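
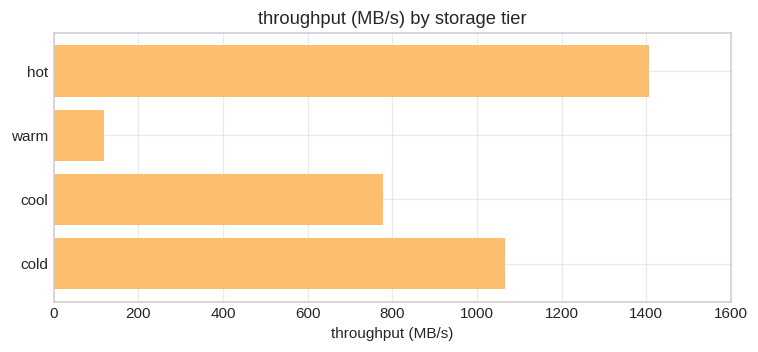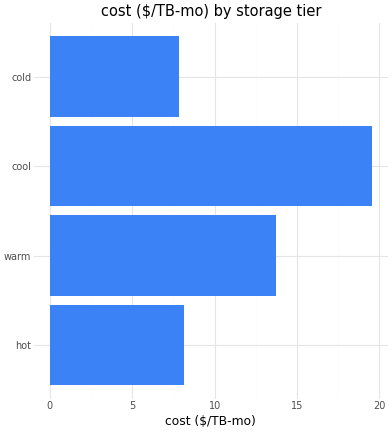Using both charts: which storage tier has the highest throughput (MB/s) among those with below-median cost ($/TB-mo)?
Chart 2 median cost ($/TB-mo) ≈ 10; below-median storage tiers: hot, cold. Among those, hot has the highest throughput (MB/s) (≈ 1400).

hot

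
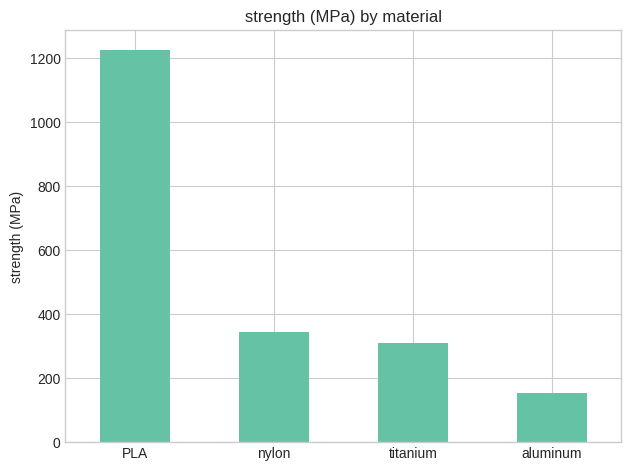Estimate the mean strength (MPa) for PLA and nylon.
(1200 + 400) / 2 ≈ 800.

≈ 800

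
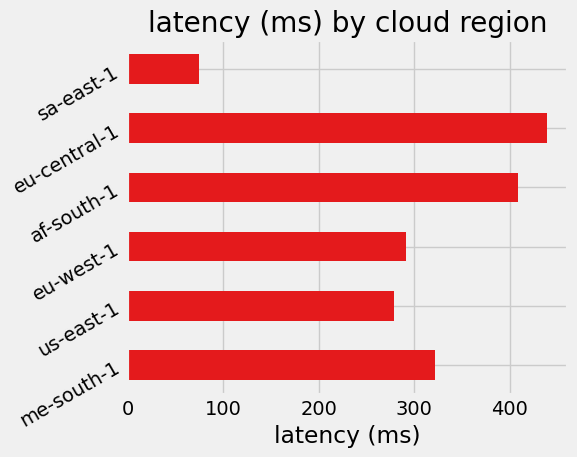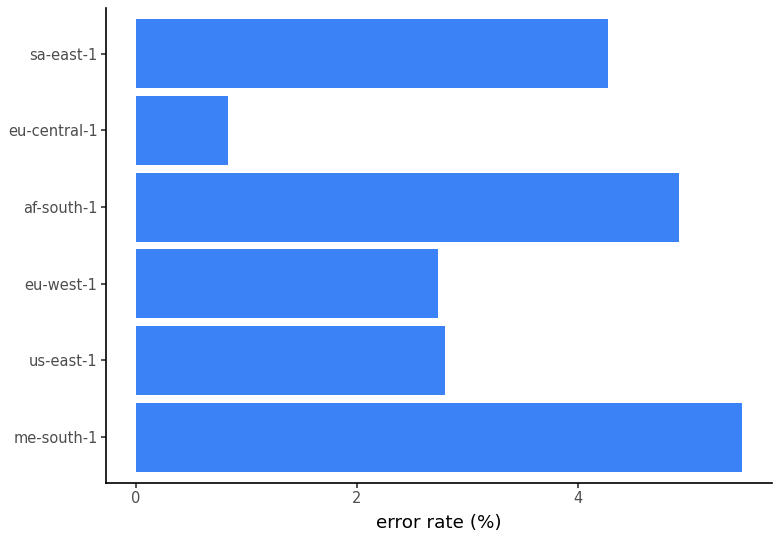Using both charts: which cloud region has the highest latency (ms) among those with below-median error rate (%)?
eu-central-1

Chart 2 median error rate (%) ≈ 4; below-median cloud regions: us-east-1, eu-west-1, eu-central-1. Among those, eu-central-1 has the highest latency (ms) (≈ 450).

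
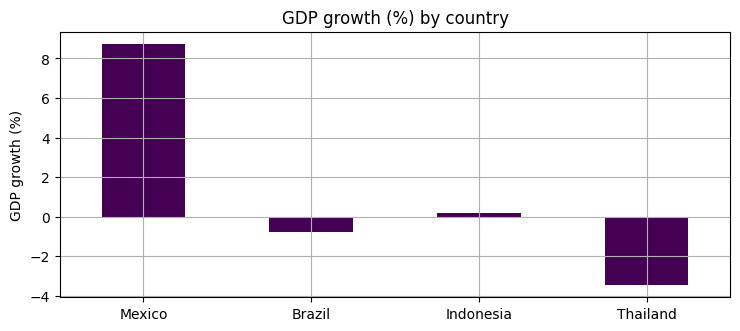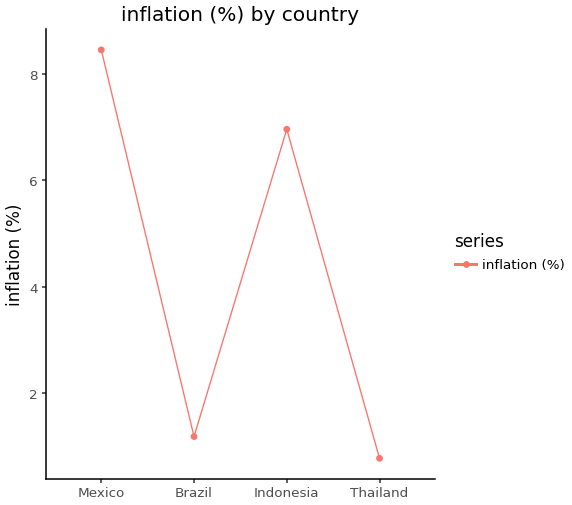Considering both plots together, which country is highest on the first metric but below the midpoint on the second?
Chart 2 median inflation (%) ≈ 4; below-median countries: Brazil, Thailand. Among those, Brazil has the highest GDP growth (%) (≈ -1).

Brazil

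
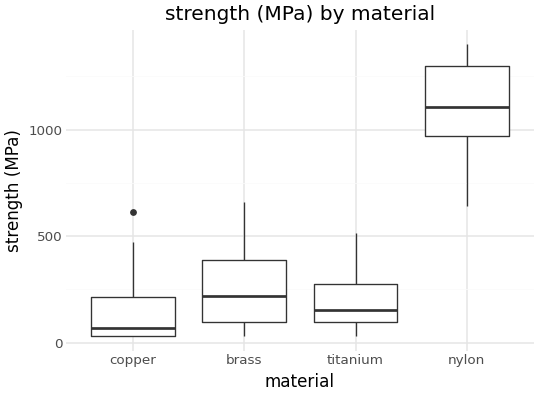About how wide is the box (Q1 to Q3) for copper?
Q3 ≈ 200, Q1 ≈ 0; IQR ≈ 200.

≈ 200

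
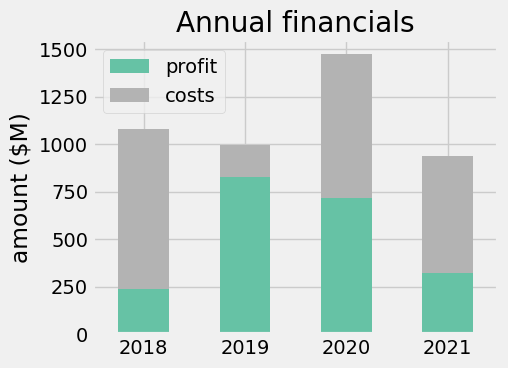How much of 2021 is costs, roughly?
≈ 600

costs top ≈ 1000, bottom ≈ 400; segment ≈ 600.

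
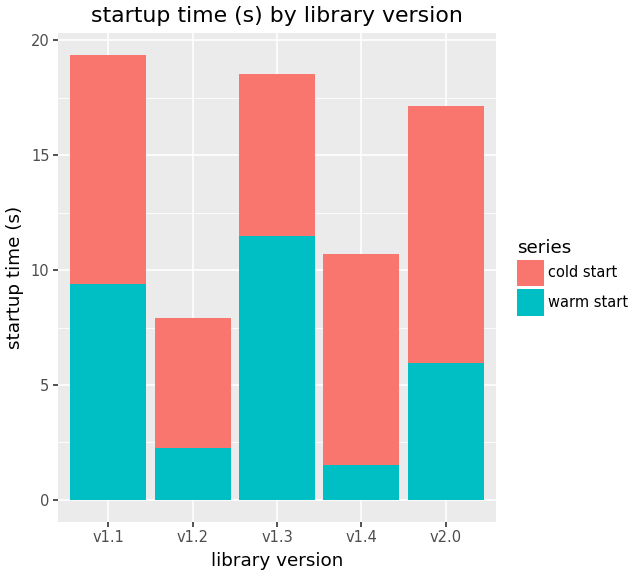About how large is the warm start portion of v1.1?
warm start top ≈ 10, bottom ≈ 0; segment ≈ 10.

≈ 10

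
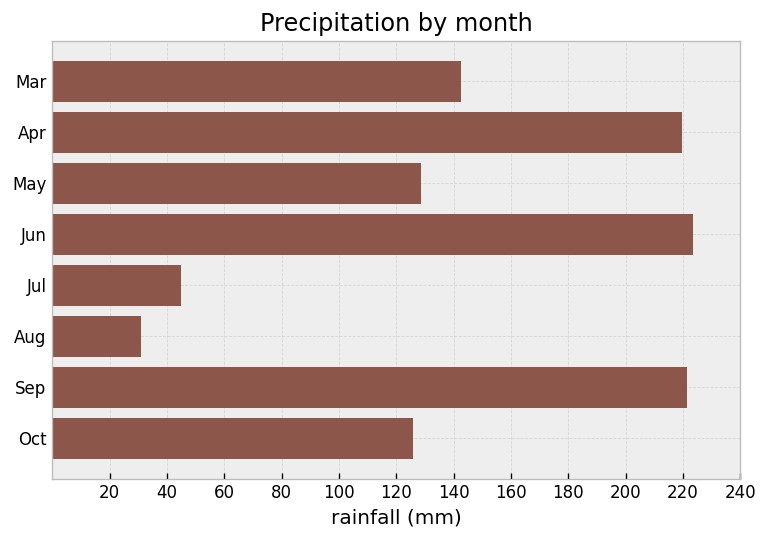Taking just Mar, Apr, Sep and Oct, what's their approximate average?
(140 + 220 + 220 + 120) / 4 ≈ 175.

≈ 175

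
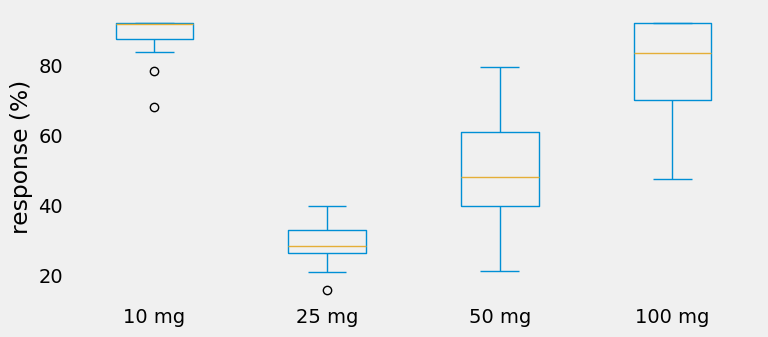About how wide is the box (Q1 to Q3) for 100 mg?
Q3 ≈ 90, Q1 ≈ 70; IQR ≈ 20.

≈ 20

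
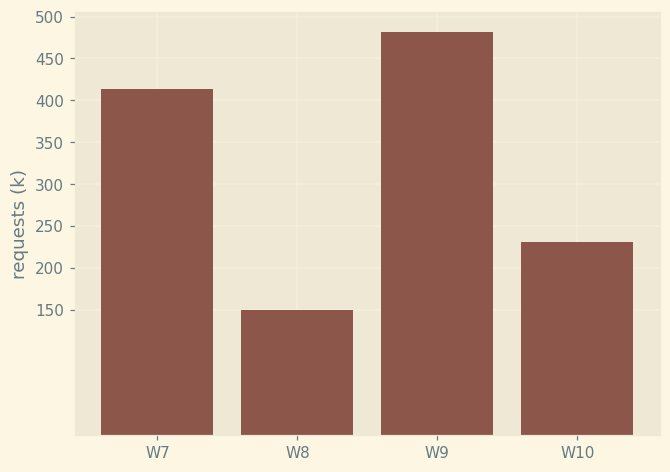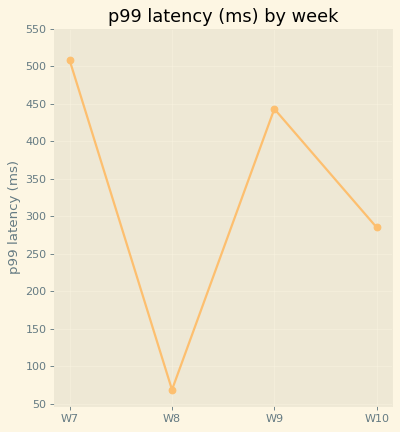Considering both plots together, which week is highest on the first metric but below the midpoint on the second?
Chart 2 median p99 latency (ms) ≈ 350; below-median weeks: W8, W10. Among those, W10 has the highest requests (k) (≈ 250).

W10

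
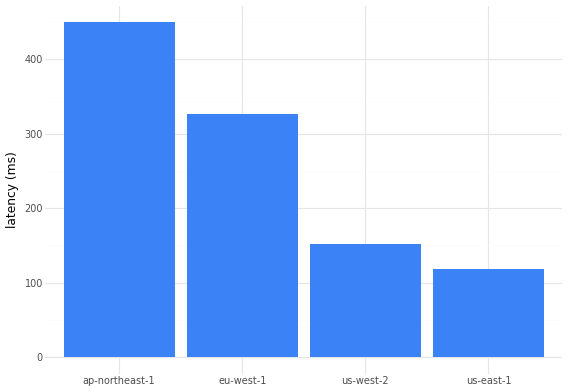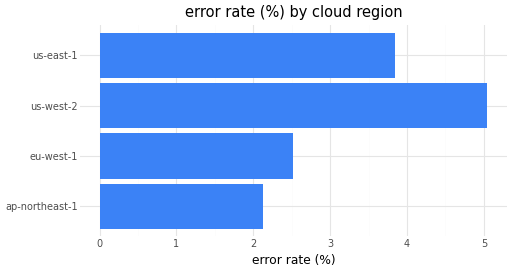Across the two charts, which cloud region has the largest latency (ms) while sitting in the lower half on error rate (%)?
Chart 2 median error rate (%) ≈ 3; below-median cloud regions: ap-northeast-1, eu-west-1. Among those, ap-northeast-1 has the highest latency (ms) (≈ 450).

ap-northeast-1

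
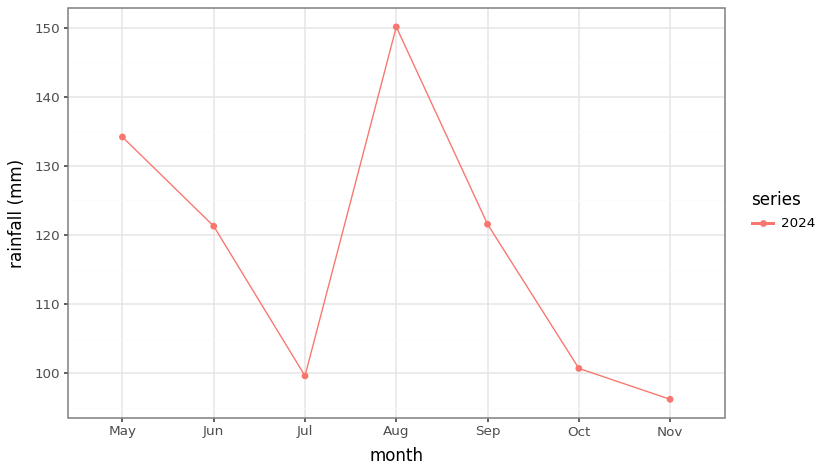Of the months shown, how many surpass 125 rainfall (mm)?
Above 125: May, Aug.

2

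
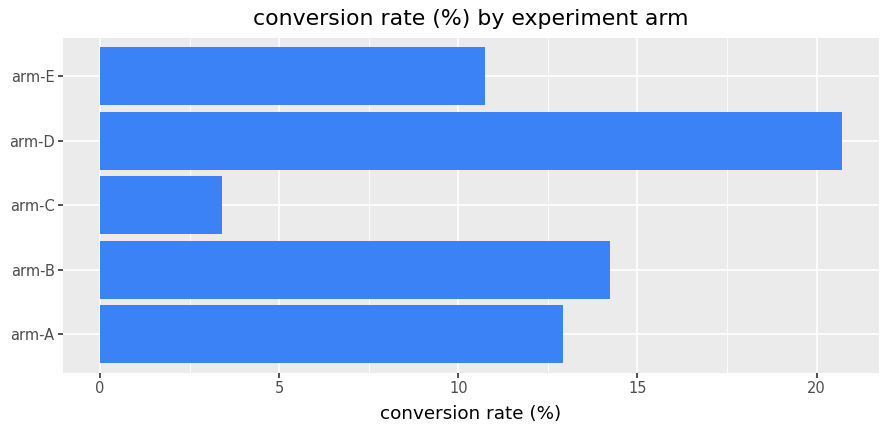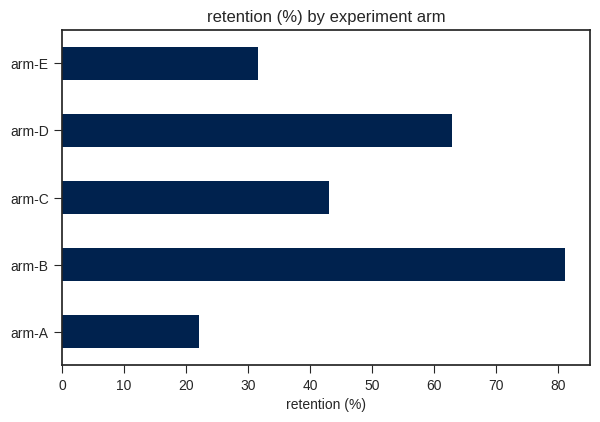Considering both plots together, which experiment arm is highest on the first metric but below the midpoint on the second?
arm-A

Chart 2 median retention (%) ≈ 40; below-median experiment arms: arm-A, arm-E. Among those, arm-A has the highest conversion rate (%) (≈ 12).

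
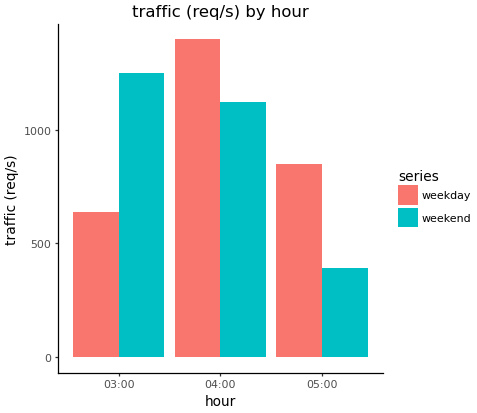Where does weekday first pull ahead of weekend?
04:00

03:00: weekday ≈ 600 vs weekend ≈ 1200 (not yet); 04:00: weekday ≈ 1400 vs weekend ≈ 1200 (first crossover).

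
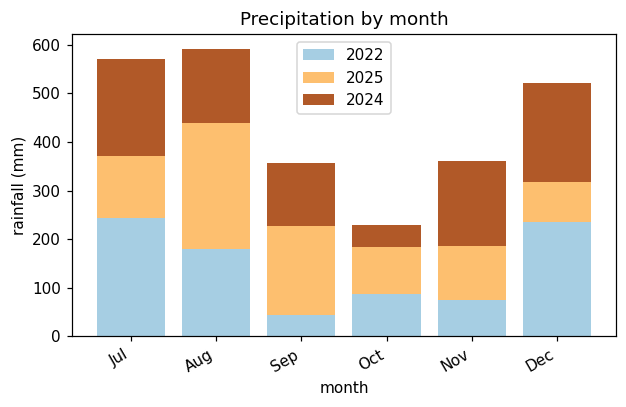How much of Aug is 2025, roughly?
2025 top ≈ 450, bottom ≈ 200; segment ≈ 250.

≈ 250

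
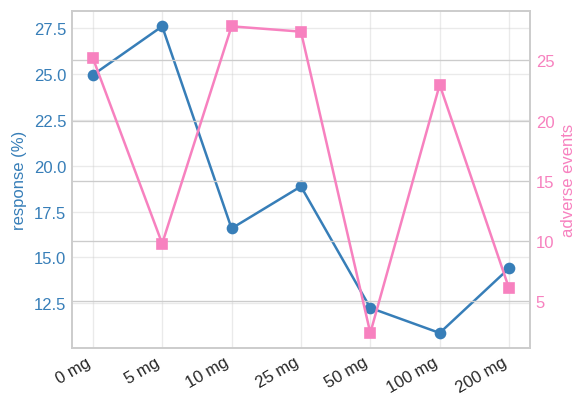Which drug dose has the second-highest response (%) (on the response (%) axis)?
Top 3 (on the response (%) axis): 5 mg ≈ 28, 0 mg ≈ 24, 25 mg ≈ 18.

0 mg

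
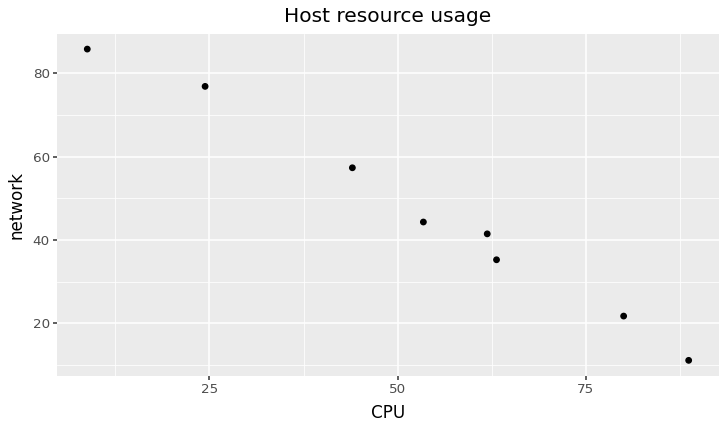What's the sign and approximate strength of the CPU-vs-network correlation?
Points are negatively correlated; strong (|r| ≈ 1.0).

negative, strong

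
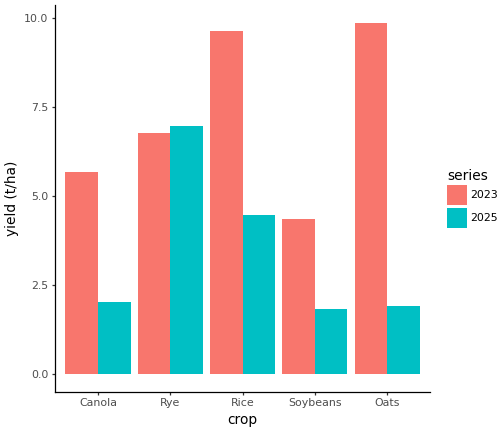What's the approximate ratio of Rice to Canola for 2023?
≈ 1.67×

Rice ≈ 10, Canola ≈ 6; 10/6 ≈ 1.67.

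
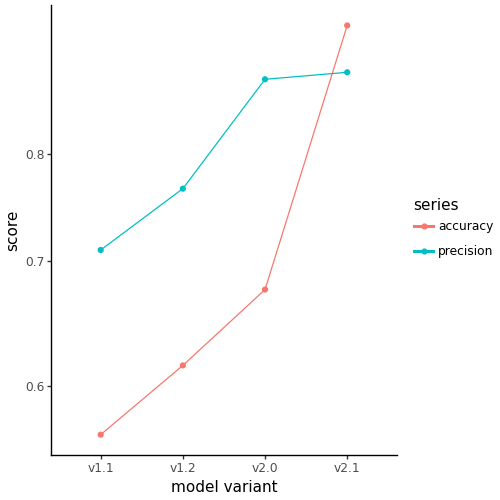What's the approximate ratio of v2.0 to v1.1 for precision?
≈ 1.29×

v2.0 ≈ 0.90, v1.1 ≈ 0.70; 0.90/0.70 ≈ 1.29.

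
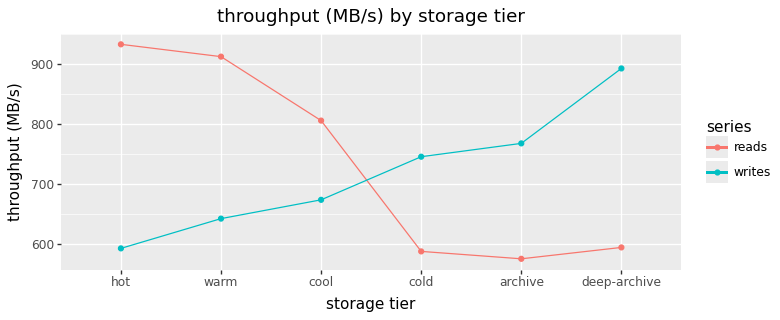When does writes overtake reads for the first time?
cool: writes ≈ 650 vs reads ≈ 800 (not yet); cold: writes ≈ 750 vs reads ≈ 600 (first crossover).

cold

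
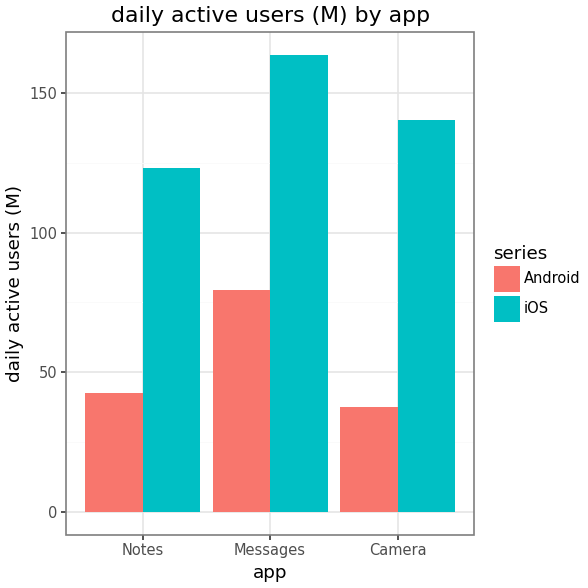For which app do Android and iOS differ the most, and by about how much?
Camera, ≈ 100 M

Camera: Android ≈ 40, iOS ≈ 140 → gap ≈ 100. Next-largest (Messages) is only ≈ 80.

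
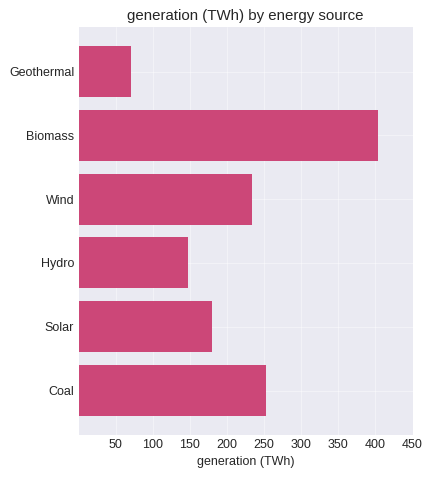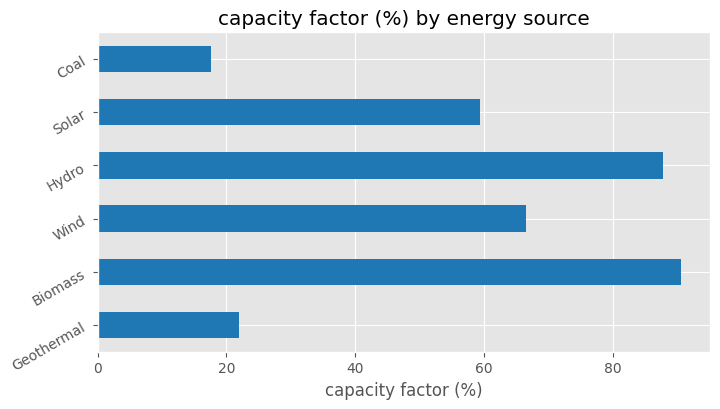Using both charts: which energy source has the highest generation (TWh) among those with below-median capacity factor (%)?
Coal

Chart 2 median capacity factor (%) ≈ 60; below-median energy sources: Geothermal, Solar, Coal. Among those, Coal has the highest generation (TWh) (≈ 250).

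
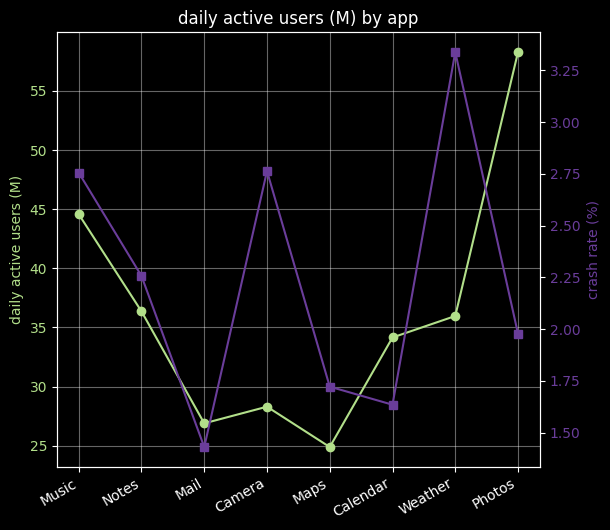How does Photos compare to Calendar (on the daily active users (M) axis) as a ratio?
Photos ≈ 60, Calendar ≈ 35; 60/35 ≈ 1.71.

≈ 1.71×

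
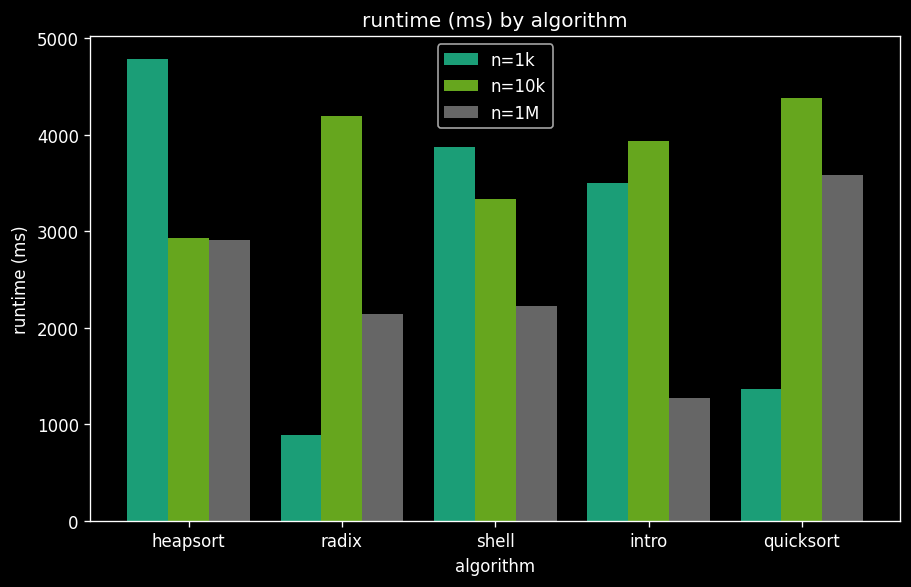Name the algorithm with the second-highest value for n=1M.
Top 3 for n=1M: quicksort ≈ 3500, heapsort ≈ 3000, shell ≈ 2000.

heapsort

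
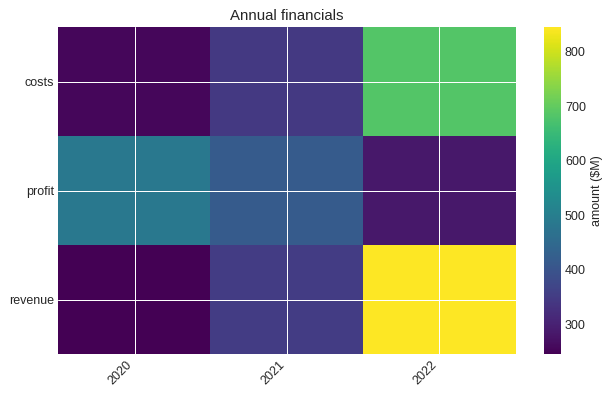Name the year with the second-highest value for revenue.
2021

Top 3 for revenue: 2022 ≈ 850, 2021 ≈ 350, 2020 ≈ 250.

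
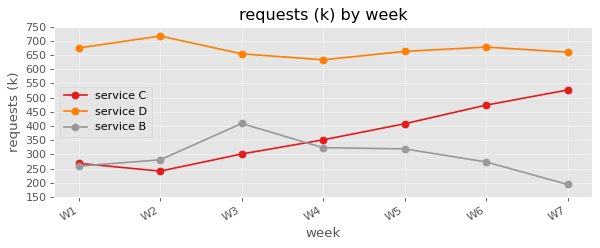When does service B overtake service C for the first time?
W1: service B ≈ 250 vs service C ≈ 250 (not yet); W2: service B ≈ 300 vs service C ≈ 250 (first crossover).

W2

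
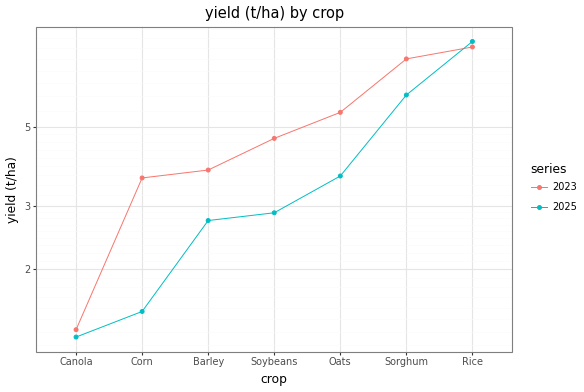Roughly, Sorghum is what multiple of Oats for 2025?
≈ 1.5×

Sorghum ≈ 6, Oats ≈ 4; 6/4 ≈ 1.5.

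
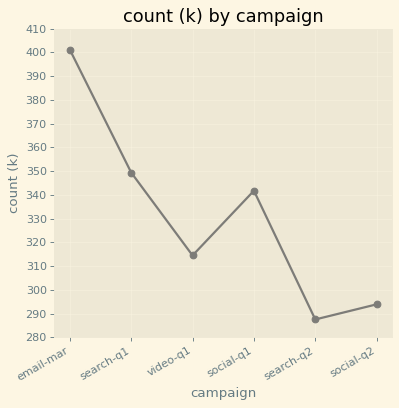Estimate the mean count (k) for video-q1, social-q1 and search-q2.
≈ 313

(310 + 340 + 290) / 3 ≈ 313.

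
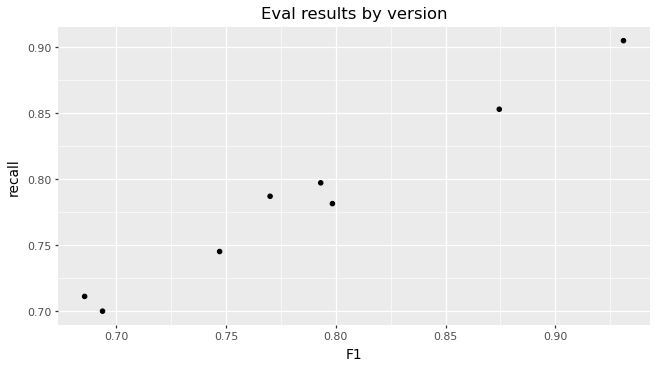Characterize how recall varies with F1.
Points are positively correlated; strong (|r| ≈ 1.0).

positive, strong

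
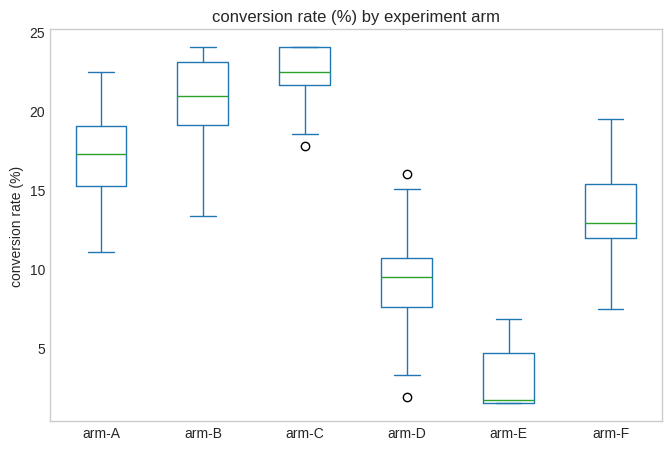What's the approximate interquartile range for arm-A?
≈ 4

Q3 ≈ 20, Q1 ≈ 16; IQR ≈ 4.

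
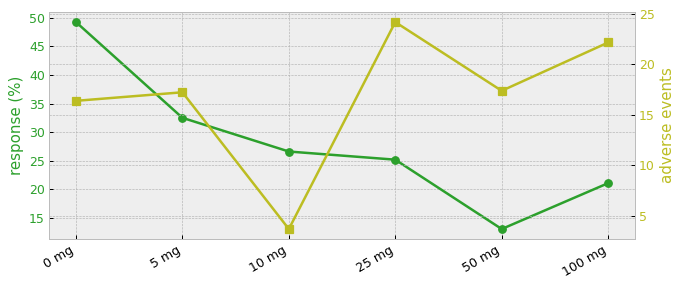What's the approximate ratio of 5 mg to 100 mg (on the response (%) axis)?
5 mg ≈ 35, 100 mg ≈ 20; 35/20 ≈ 1.75.

≈ 1.75×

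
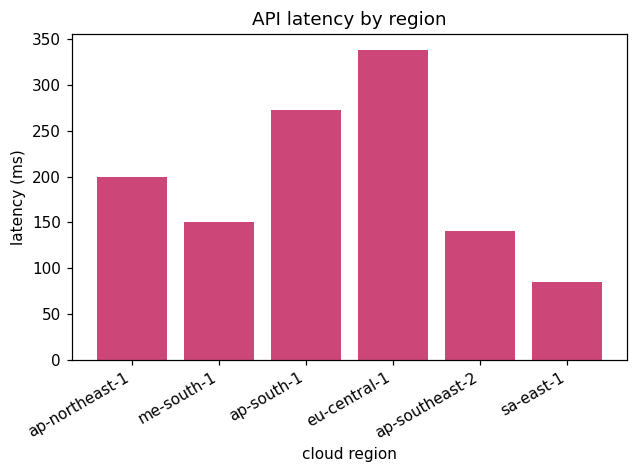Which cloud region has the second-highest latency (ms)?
Top 3: eu-central-1 ≈ 350, ap-south-1 ≈ 250, ap-northeast-1 ≈ 200.

ap-south-1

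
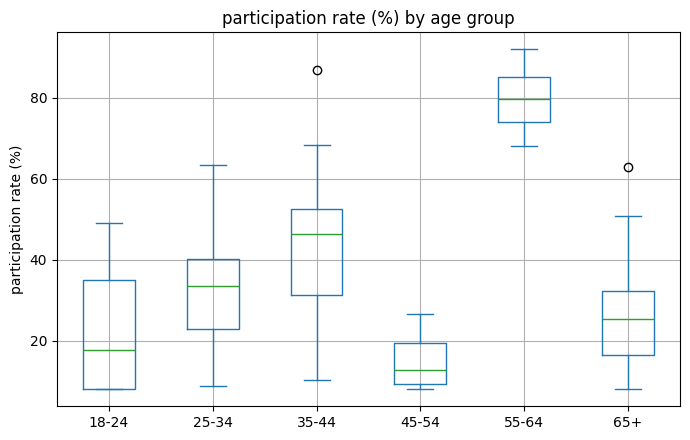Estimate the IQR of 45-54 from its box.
≈ 10

Q3 ≈ 20, Q1 ≈ 10; IQR ≈ 10.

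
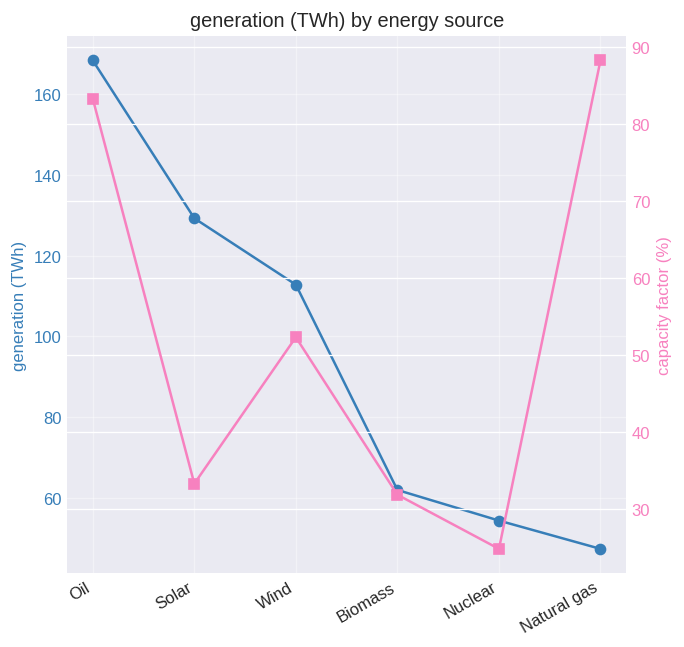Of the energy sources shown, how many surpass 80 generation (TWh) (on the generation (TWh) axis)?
Above 80: Oil, Solar, Wind.

3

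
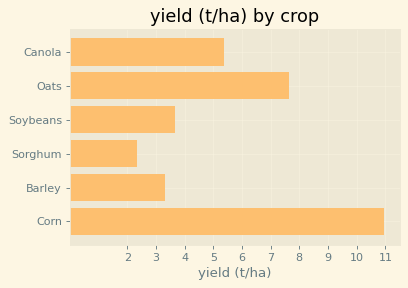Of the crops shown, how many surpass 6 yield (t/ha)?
2

Above 6: Oats, Corn.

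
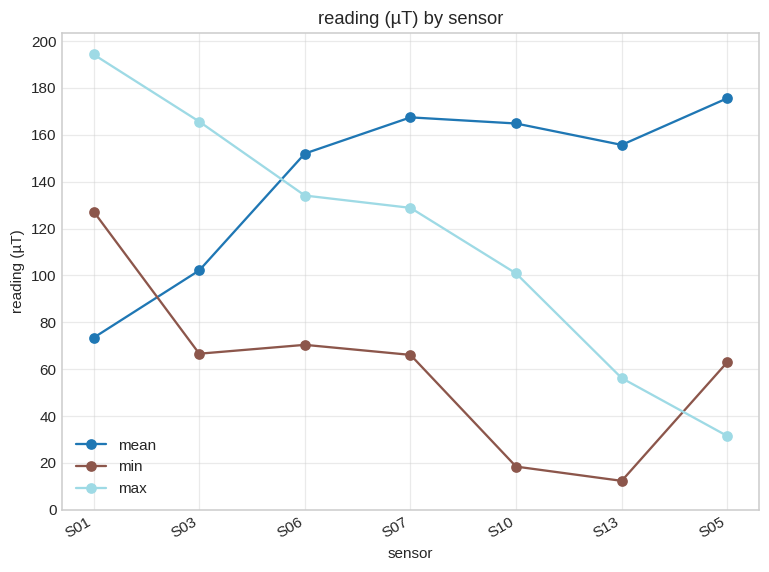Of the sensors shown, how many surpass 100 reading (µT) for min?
Above 100: S01.

1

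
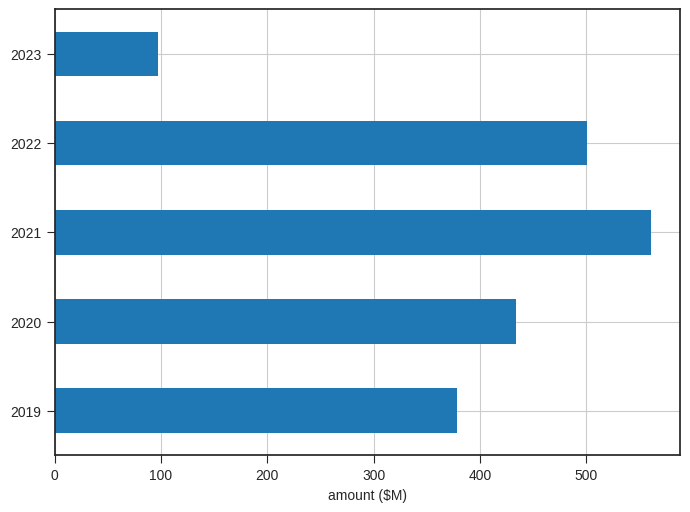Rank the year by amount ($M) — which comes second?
Top 3: 2021 ≈ 550, 2022 ≈ 500, 2020 ≈ 450.

2022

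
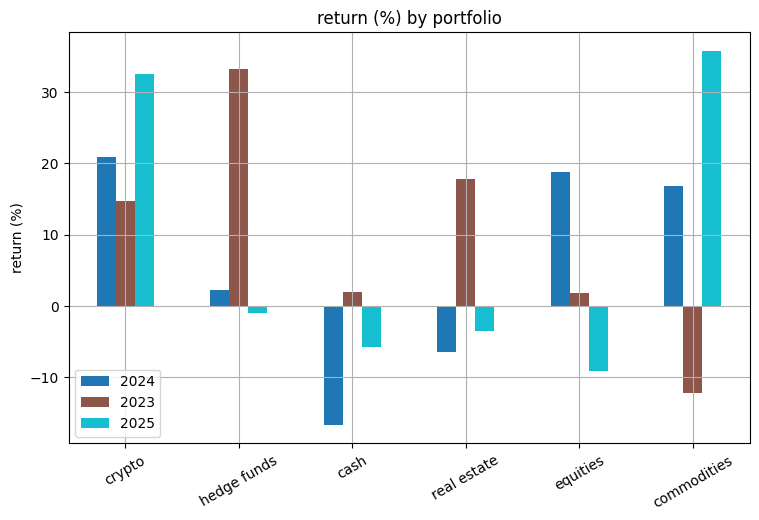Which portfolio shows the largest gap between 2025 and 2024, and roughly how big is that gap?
equities, ≈ 30 %

equities: 2025 ≈ -10, 2024 ≈ 20 → gap ≈ 30. Next-largest (commodities) is only ≈ 20.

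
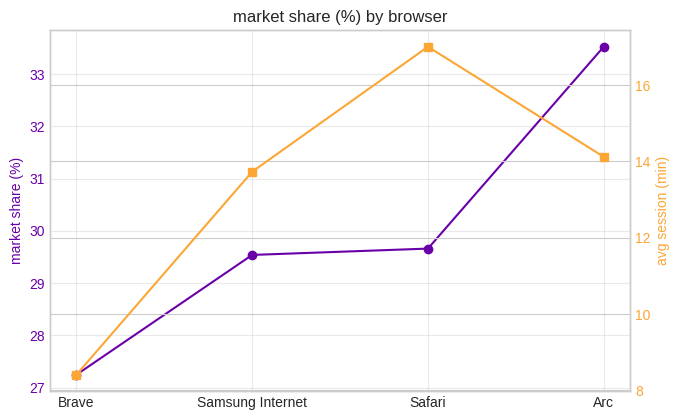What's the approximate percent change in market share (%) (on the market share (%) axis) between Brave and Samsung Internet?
≈ +11.1%

Brave ≈ 27, Samsung Internet ≈ 30; (30 − 27) / 27 ≈ +11.1%.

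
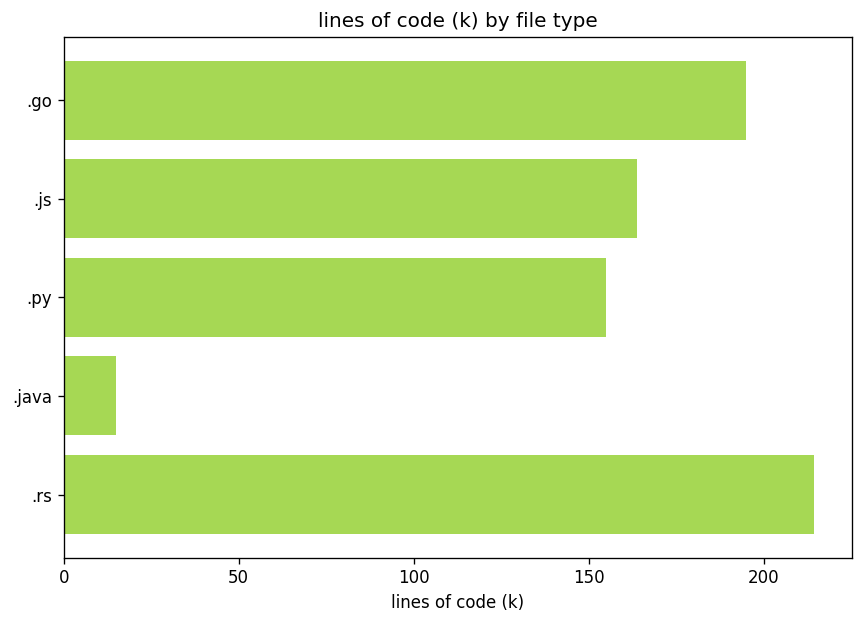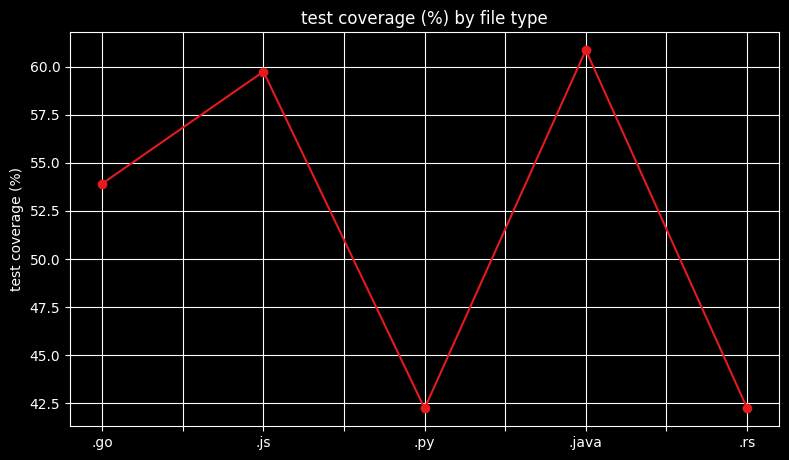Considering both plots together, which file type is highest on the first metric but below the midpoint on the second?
Chart 2 median test coverage (%) ≈ 50; below-median file types: .py, .rs. Among those, .rs has the highest lines of code (k) (≈ 220).

.rs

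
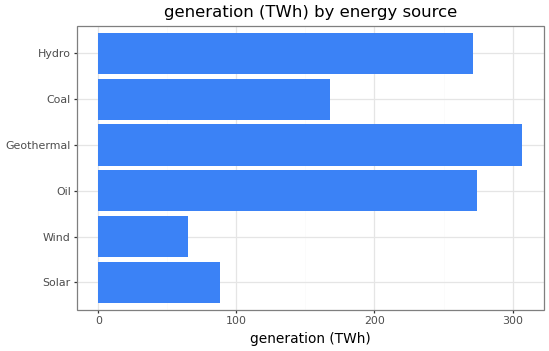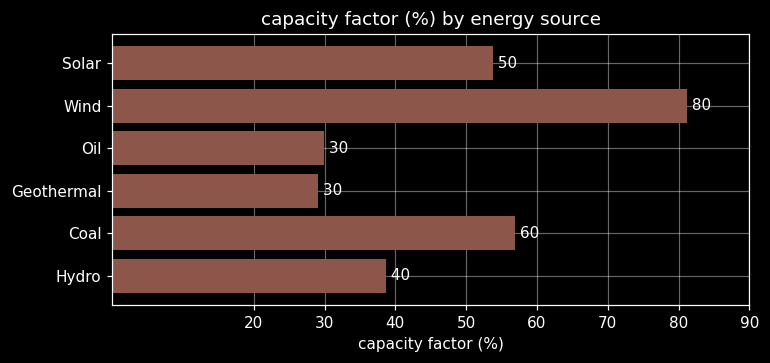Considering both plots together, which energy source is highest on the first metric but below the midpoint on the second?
Geothermal

Chart 2 median capacity factor (%) ≈ 50; below-median energy sources: Oil, Geothermal, Hydro. Among those, Geothermal has the highest generation (TWh) (≈ 300).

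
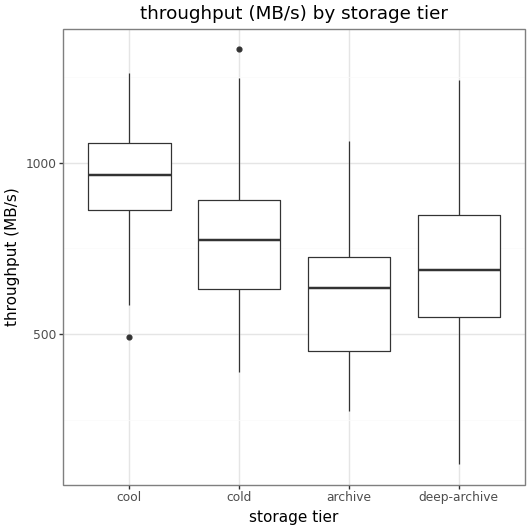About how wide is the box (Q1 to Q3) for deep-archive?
≈ 300

Q3 ≈ 850, Q1 ≈ 550; IQR ≈ 300.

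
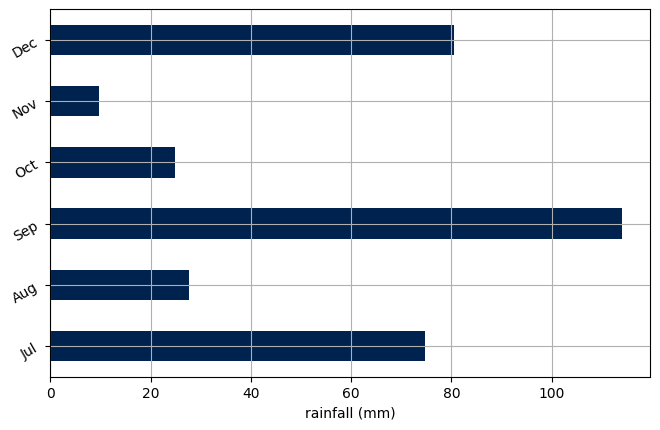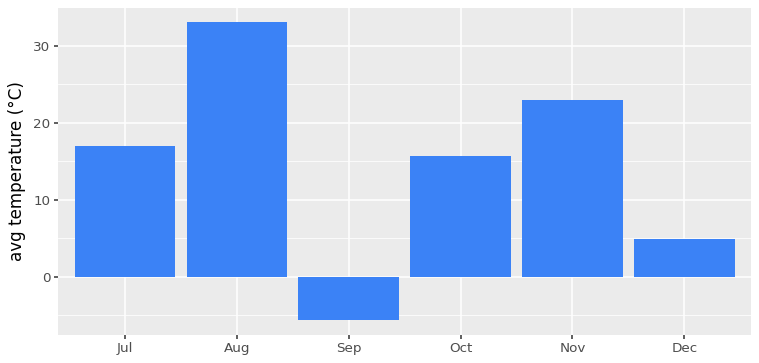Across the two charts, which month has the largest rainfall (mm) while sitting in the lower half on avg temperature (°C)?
Chart 2 median avg temperature (°C) ≈ 15; below-median months: Sep, Oct, Dec. Among those, Sep has the highest rainfall (mm) (≈ 120).

Sep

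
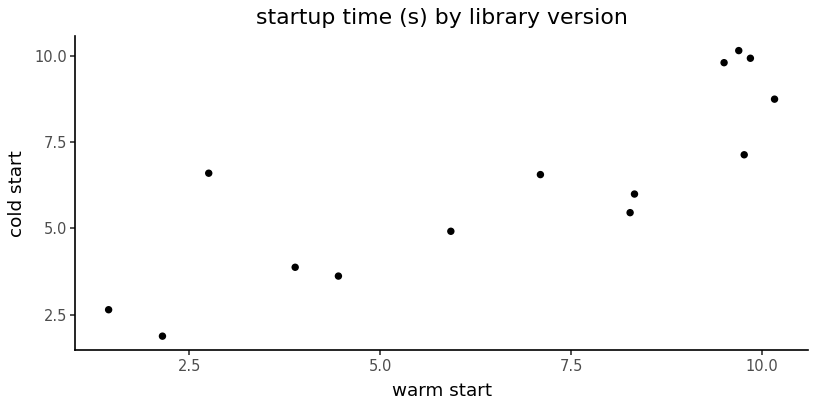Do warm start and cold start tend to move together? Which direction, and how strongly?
positive, strong

Points are positively correlated; strong (|r| ≈ 0.8).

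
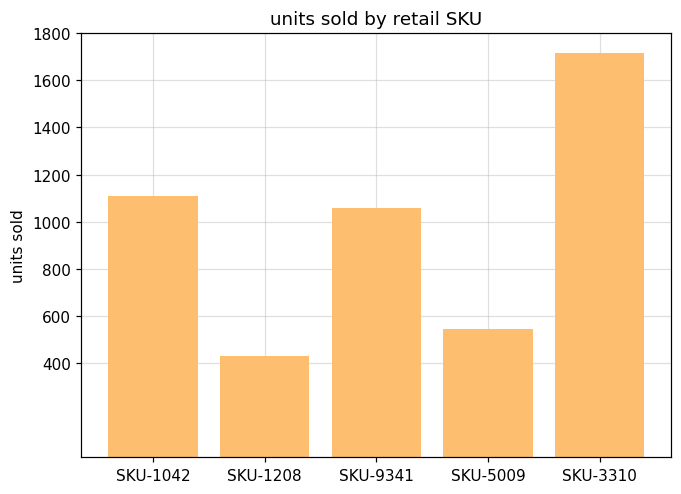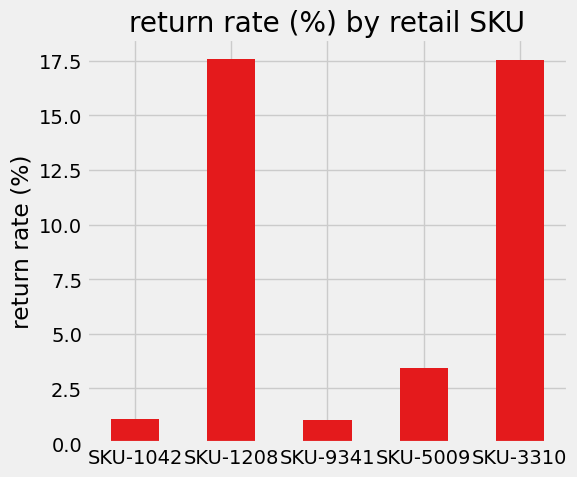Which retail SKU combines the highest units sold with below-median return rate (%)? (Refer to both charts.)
Chart 2 median return rate (%) ≈ 4; below-median retail SKUs: SKU-1042, SKU-9341. Among those, SKU-1042 has the highest units sold (≈ 1200).

SKU-1042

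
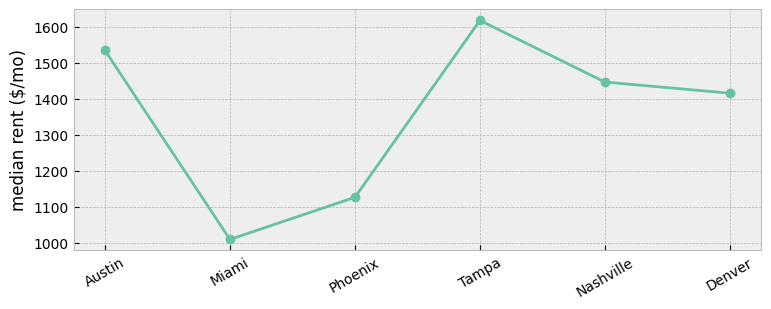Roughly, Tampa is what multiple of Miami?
Tampa ≈ 1600, Miami ≈ 1000; 1600/1000 ≈ 1.6.

≈ 1.6×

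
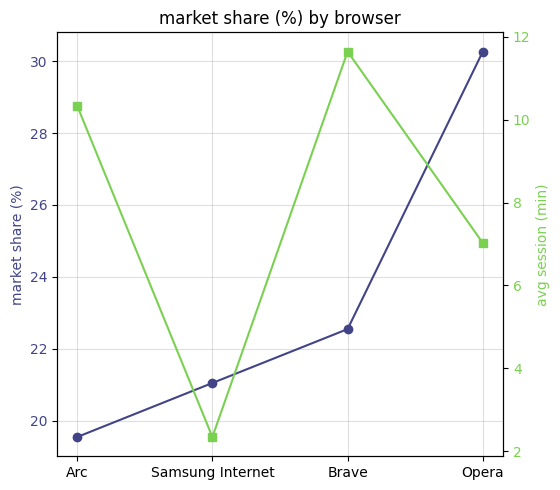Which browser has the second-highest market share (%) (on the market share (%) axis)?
Top 3 (on the market share (%) axis): Opera ≈ 30, Brave ≈ 23, Samsung Internet ≈ 21.

Brave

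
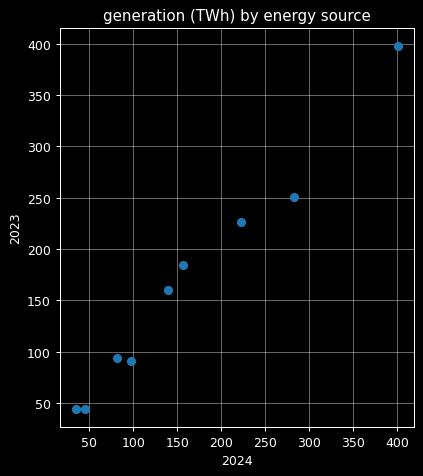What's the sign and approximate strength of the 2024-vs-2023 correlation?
Points are positively correlated; strong (|r| ≈ 1.0).

positive, strong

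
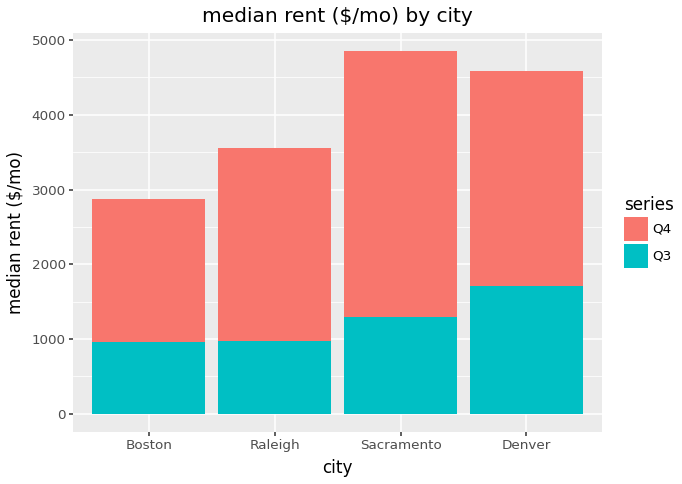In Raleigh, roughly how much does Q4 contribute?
≈ 2500

Q4 top ≈ 3500, bottom ≈ 1000; segment ≈ 2500.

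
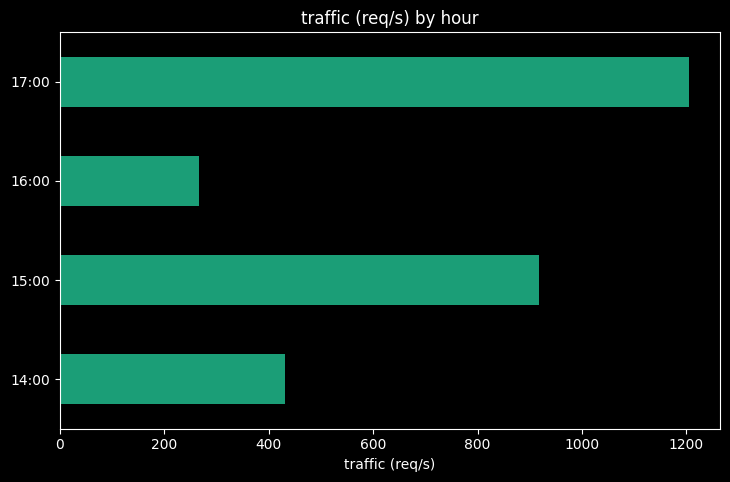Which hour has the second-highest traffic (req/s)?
15:00

Top 3: 17:00 ≈ 1200, 15:00 ≈ 1000, 14:00 ≈ 400.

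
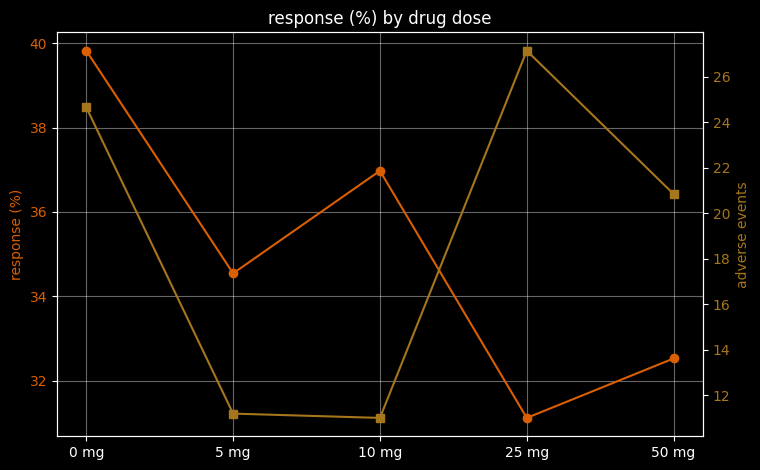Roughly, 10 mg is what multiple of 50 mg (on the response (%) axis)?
≈ 1.12×

10 mg ≈ 37, 50 mg ≈ 33; 37/33 ≈ 1.12.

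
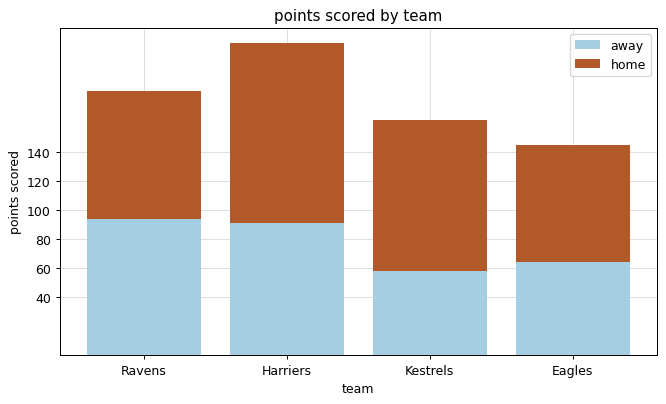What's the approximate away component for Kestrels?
≈ 60

away top ≈ 60, bottom ≈ 0; segment ≈ 60.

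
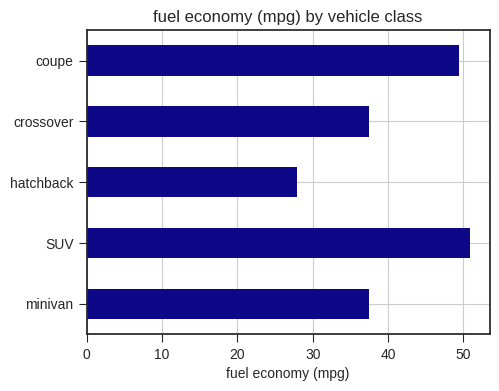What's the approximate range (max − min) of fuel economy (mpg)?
≈ 20

Max SUV ≈ 50, min hatchback ≈ 30; range ≈ 20.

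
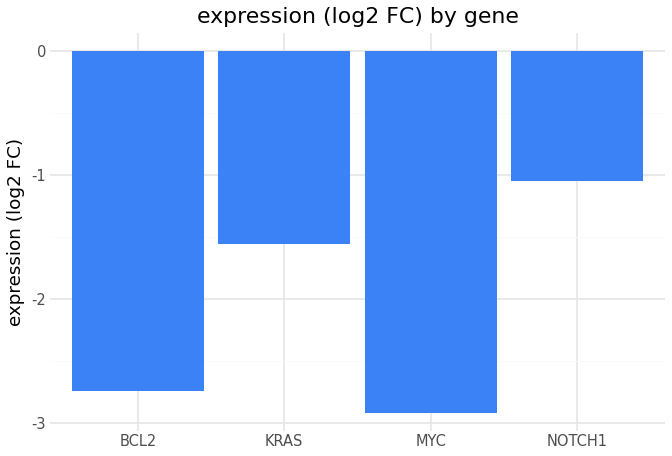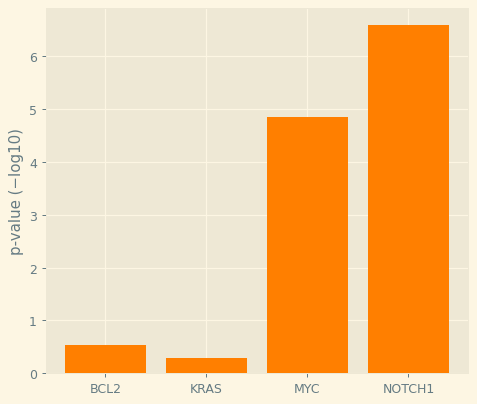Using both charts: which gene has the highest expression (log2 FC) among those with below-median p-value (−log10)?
KRAS

Chart 2 median p-value (−log10) ≈ 3; below-median genes: BCL2, KRAS. Among those, KRAS has the highest expression (log2 FC) (≈ -2).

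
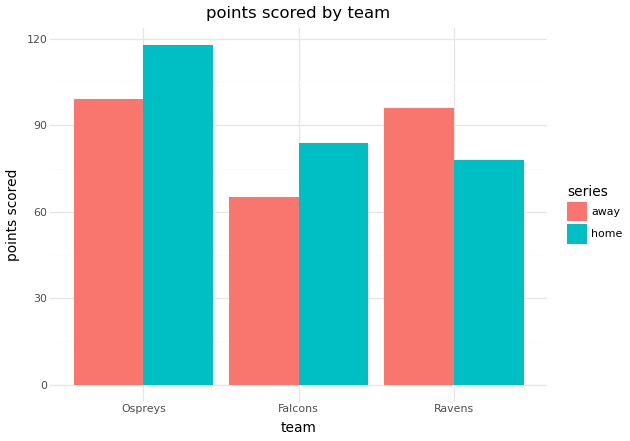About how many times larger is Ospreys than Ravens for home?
≈ 1.5×

Ospreys ≈ 120, Ravens ≈ 80; 120/80 ≈ 1.5.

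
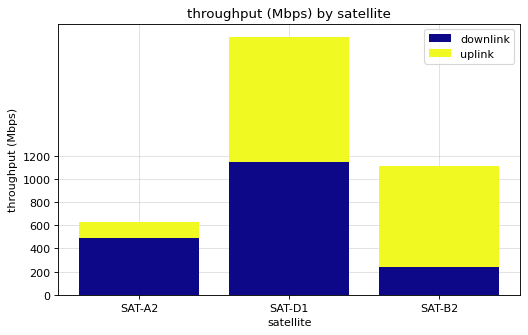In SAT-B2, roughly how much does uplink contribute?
uplink top ≈ 1200, bottom ≈ 200; segment ≈ 1000.

≈ 1000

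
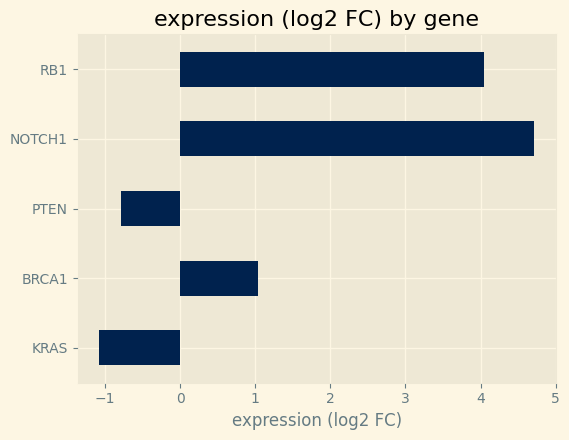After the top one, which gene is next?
RB1

Top 3: NOTCH1 ≈ 4.5, RB1 ≈ 4.0, BRCA1 ≈ 1.0.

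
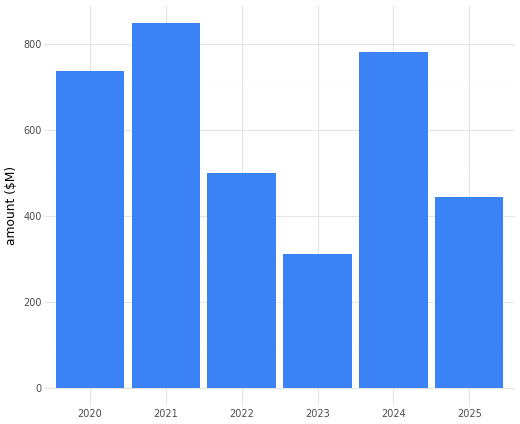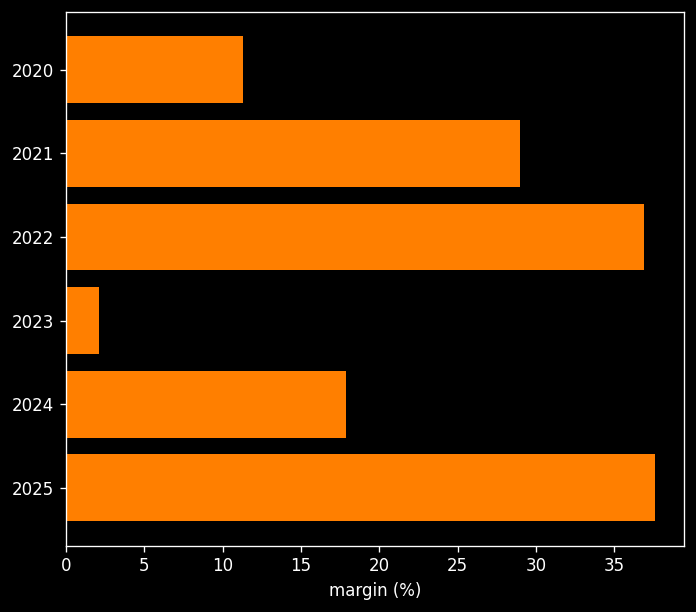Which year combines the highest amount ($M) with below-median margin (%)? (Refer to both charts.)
2024

Chart 2 median margin (%) ≈ 25; below-median years: 2020, 2023, 2024. Among those, 2024 has the highest amount ($M) (≈ 800).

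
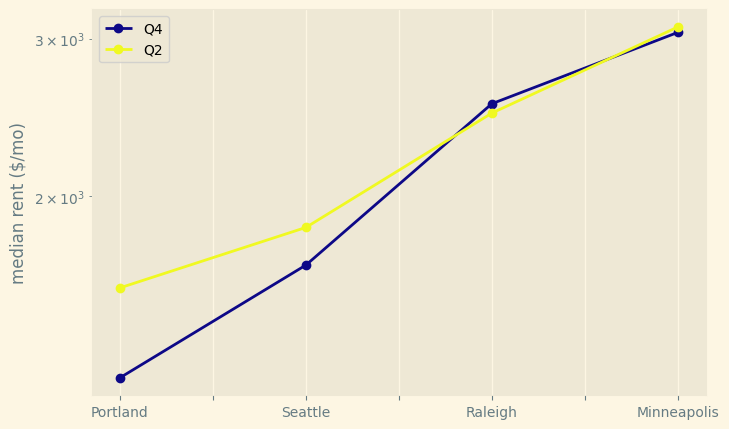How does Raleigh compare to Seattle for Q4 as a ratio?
≈ 1.62×

Raleigh ≈ 2600, Seattle ≈ 1600; 2600/1600 ≈ 1.62.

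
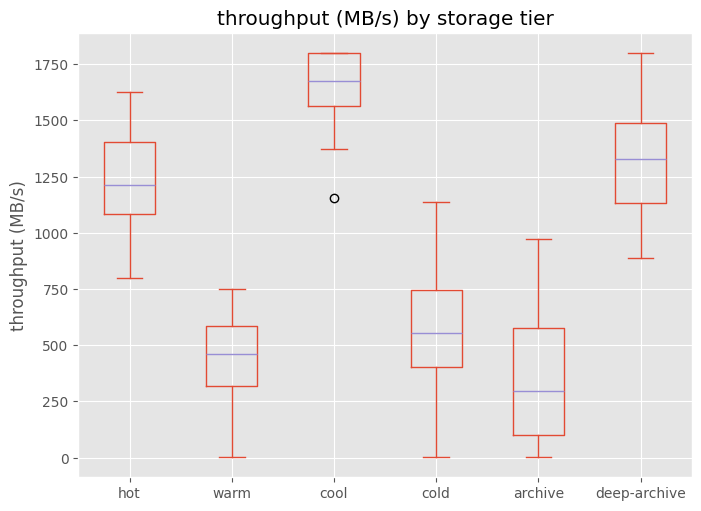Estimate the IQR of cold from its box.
≈ 400

Q3 ≈ 800, Q1 ≈ 400; IQR ≈ 400.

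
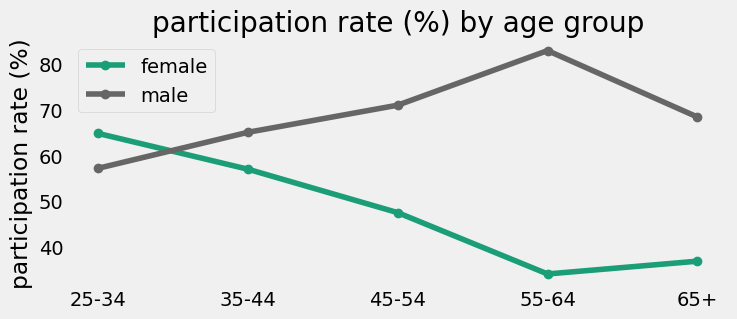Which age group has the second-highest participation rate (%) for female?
Top 3 for female: 25-34 ≈ 65, 35-44 ≈ 55, 45-54 ≈ 45.

35-44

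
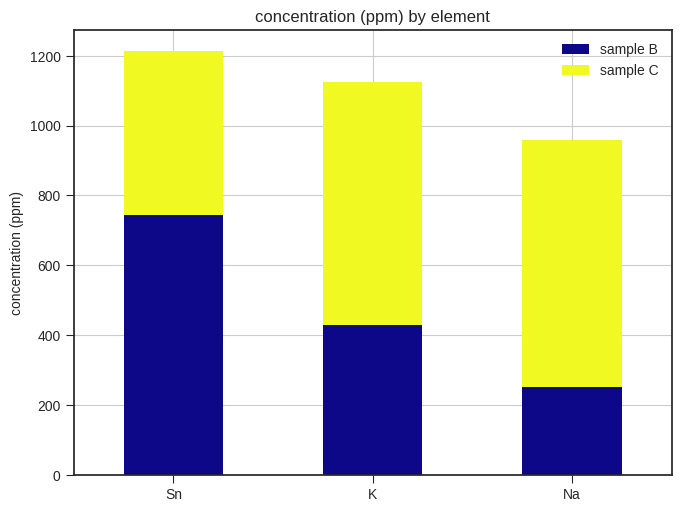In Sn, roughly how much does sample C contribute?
sample C top ≈ 1200, bottom ≈ 800; segment ≈ 400.

≈ 400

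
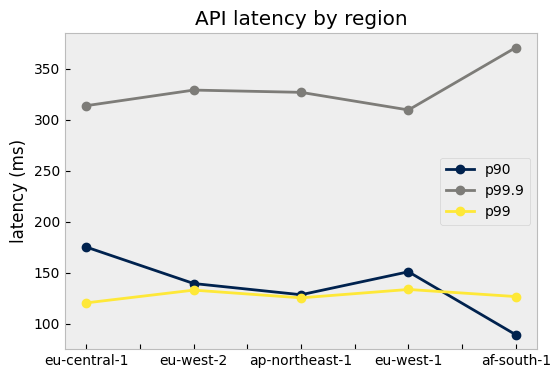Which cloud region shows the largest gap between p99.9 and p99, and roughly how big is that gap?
af-south-1: p99.9 ≈ 375, p99 ≈ 125 → gap ≈ 250. Next-largest (ap-northeast-1) is only ≈ 200.

af-south-1, ≈ 250 ms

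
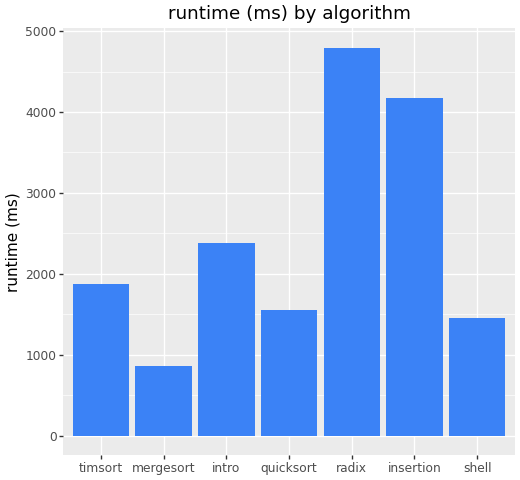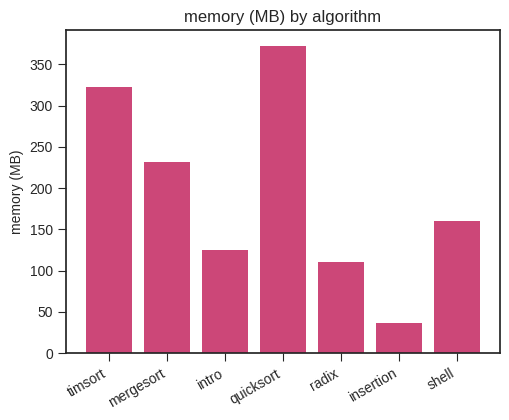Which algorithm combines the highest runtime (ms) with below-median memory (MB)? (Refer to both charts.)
radix

Chart 2 median memory (MB) ≈ 150; below-median algorithms: intro, radix, insertion. Among those, radix has the highest runtime (ms) (≈ 5000).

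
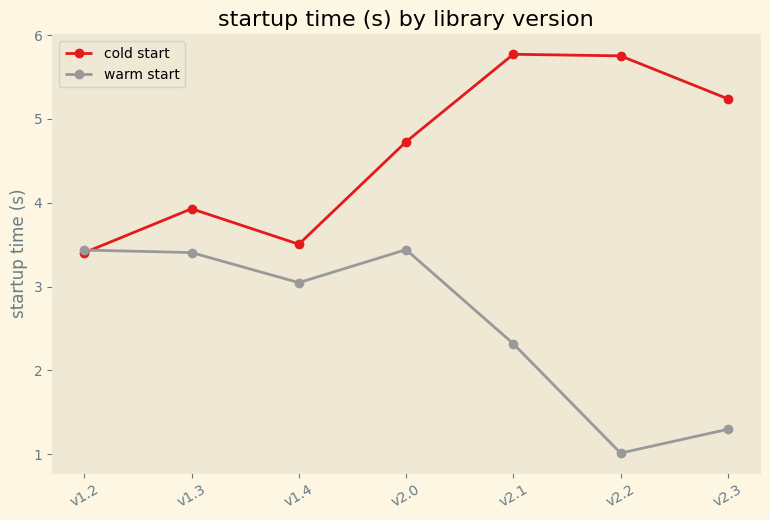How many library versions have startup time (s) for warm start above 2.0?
Above 2.0: v1.2, v1.3, v1.4, v2.0, v2.1.

5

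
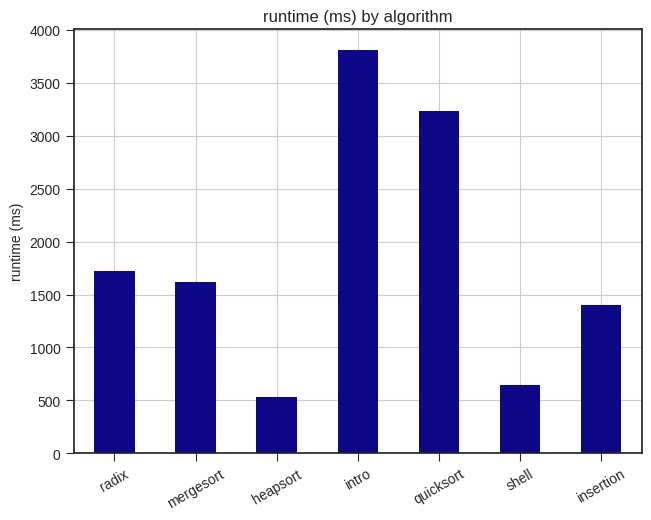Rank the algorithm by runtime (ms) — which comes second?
quicksort

Top 3: intro ≈ 4000, quicksort ≈ 3000, radix ≈ 1500.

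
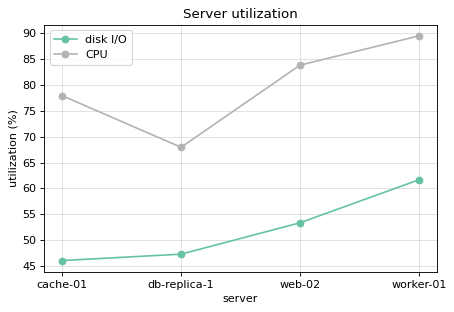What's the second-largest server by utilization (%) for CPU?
Top 3 for CPU: worker-01 ≈ 90, web-02 ≈ 85, cache-01 ≈ 80.

web-02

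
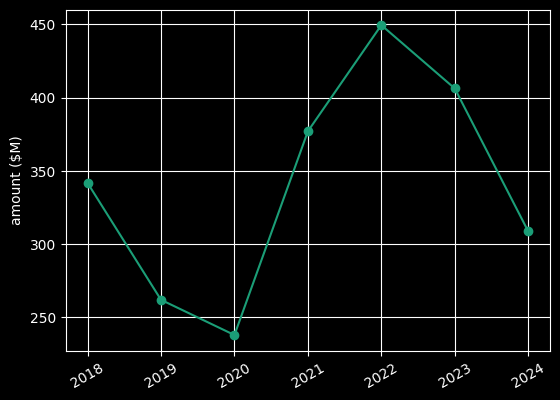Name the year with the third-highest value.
2021

Top 4: 2022 ≈ 440, 2023 ≈ 400, 2021 ≈ 380, 2018 ≈ 340.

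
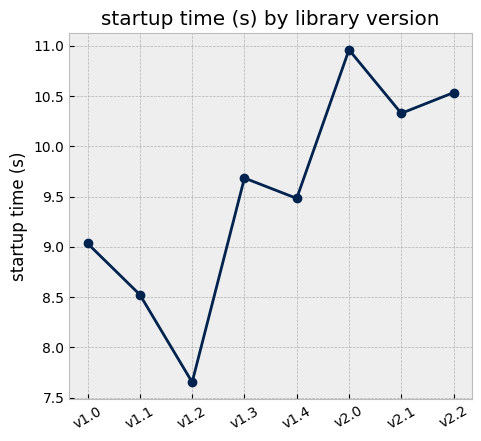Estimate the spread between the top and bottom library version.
Max v2.0 ≈ 11.0, min v1.2 ≈ 7.5; range ≈ 3.5.

≈ 3.5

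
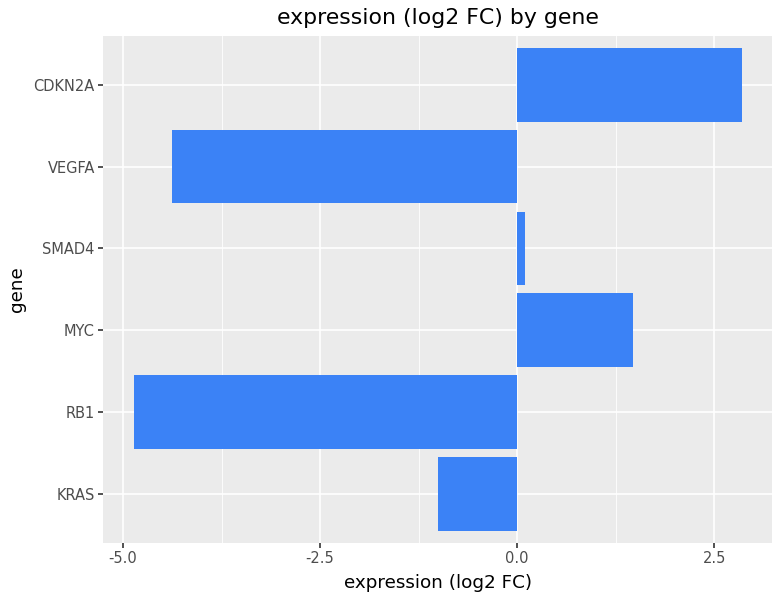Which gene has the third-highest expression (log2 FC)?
Top 4: CDKN2A ≈ 3, MYC ≈ 1, SMAD4 ≈ 0, KRAS ≈ -1.

SMAD4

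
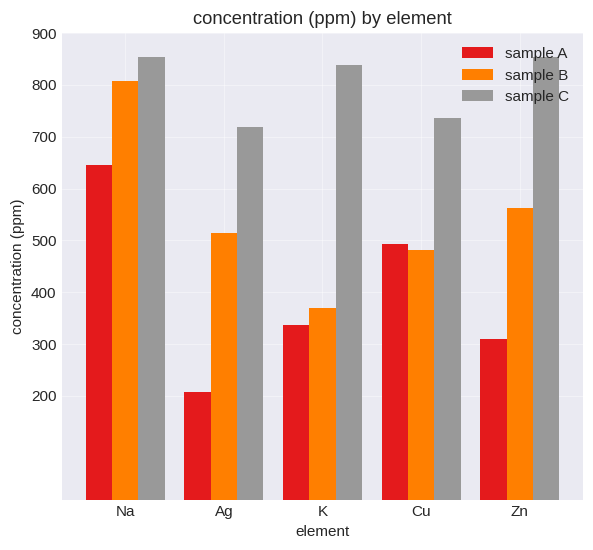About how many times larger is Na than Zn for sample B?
Na ≈ 800, Zn ≈ 600; 800/600 ≈ 1.33.

≈ 1.33×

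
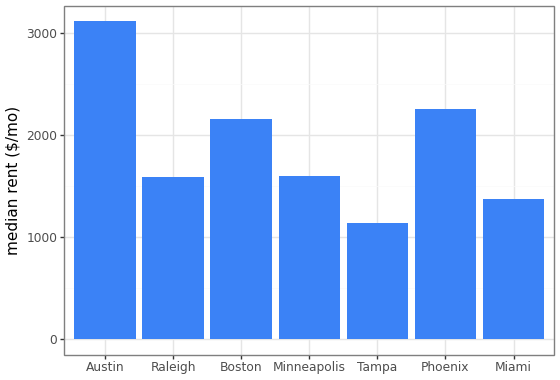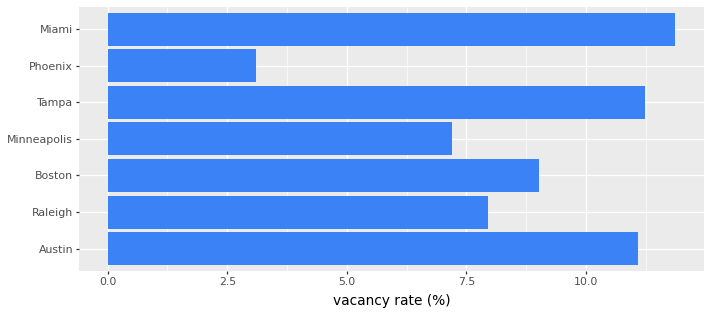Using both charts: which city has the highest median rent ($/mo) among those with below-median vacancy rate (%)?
Phoenix

Chart 2 median vacancy rate (%) ≈ 10; below-median cities: Raleigh, Minneapolis, Phoenix. Among those, Phoenix has the highest median rent ($/mo) (≈ 2000).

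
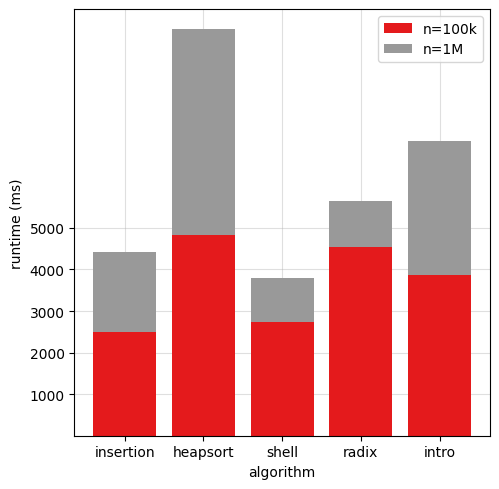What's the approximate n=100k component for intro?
≈ 4000

n=100k top ≈ 4000, bottom ≈ 0; segment ≈ 4000.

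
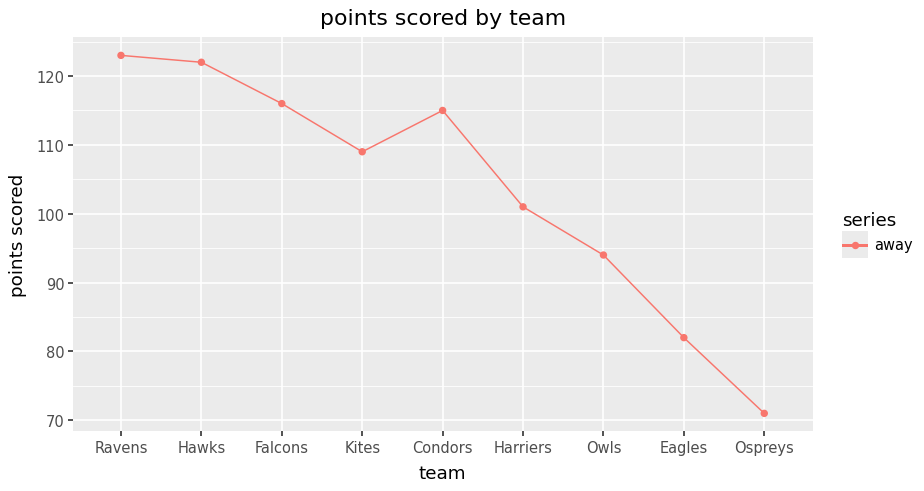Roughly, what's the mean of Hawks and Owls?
(120 + 95) / 2 ≈ 108.

≈ 108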